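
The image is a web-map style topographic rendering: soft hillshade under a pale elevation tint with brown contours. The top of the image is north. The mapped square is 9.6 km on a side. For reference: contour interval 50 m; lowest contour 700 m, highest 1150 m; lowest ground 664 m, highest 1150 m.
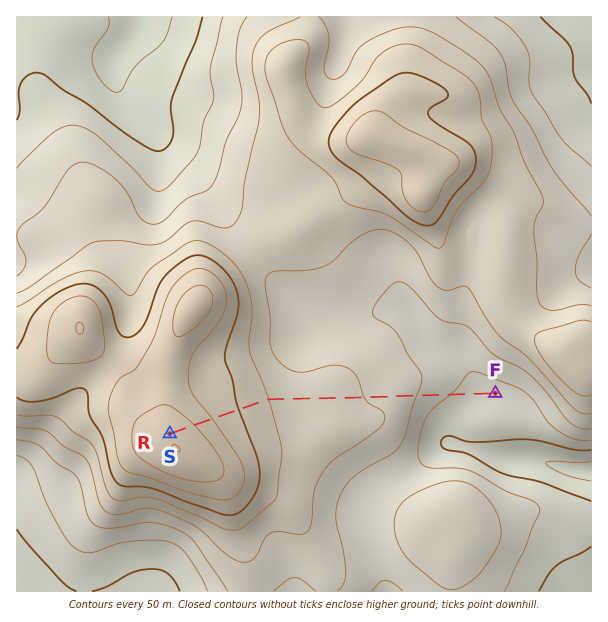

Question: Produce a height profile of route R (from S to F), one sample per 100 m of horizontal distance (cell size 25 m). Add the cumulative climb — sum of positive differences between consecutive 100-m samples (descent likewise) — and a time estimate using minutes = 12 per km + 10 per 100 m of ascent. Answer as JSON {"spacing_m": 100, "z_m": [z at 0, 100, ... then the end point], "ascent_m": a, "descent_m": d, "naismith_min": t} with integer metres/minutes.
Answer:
{"spacing_m": 100, "z_m": [1143, 1139, 1131, 1119, 1105, 1090, 1074, 1058, 1043, 1029, 1018, 1009, 1001, 994, 986, 976, 966, 955, 945, 937, 931, 927, 924, 922, 922, 922, 921, 921, 919, 917, 914, 910, 906, 901, 898, 895, 893, 890, 887, 881, 873, 863, 851, 840, 830, 821, 813, 806, 799, 792, 786, 783, 781, 781, 782, 784, 785], "ascent_m": 4, "descent_m": 363, "naismith_min": 67}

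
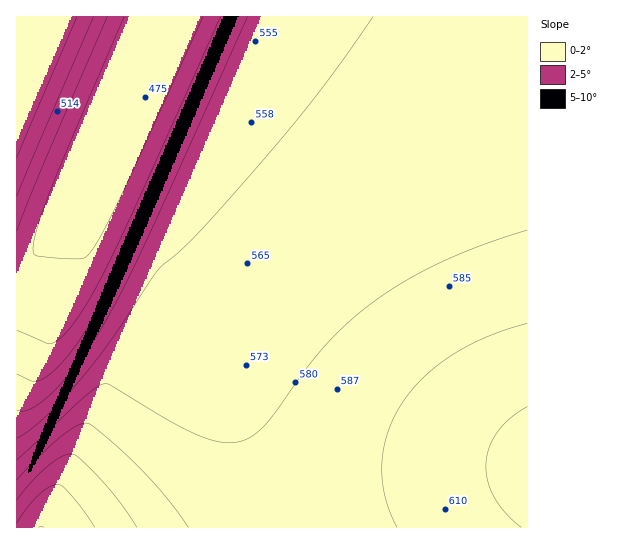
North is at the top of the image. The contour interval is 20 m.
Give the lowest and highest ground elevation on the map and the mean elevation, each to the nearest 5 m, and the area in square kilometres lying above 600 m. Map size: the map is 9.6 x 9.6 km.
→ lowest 475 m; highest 660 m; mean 565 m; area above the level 12.6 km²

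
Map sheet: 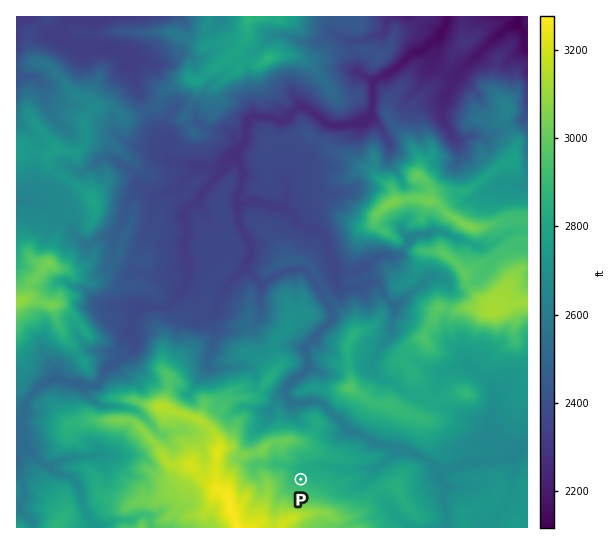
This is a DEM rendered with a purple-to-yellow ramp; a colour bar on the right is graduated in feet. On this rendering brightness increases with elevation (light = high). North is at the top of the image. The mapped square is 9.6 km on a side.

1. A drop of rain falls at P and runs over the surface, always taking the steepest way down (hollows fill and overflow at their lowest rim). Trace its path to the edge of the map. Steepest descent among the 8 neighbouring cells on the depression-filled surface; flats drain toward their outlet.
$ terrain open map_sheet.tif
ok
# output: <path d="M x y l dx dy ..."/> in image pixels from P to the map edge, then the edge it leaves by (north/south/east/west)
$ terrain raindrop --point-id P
<path d="M301 479l12-12 2-1 19 0 1 1 8 2 2 1 9 0 7-3 16 0 8-6 5-3 5-5 0-2-5-5-7 0-1-1-3 0-6-6-3-1-4 0-5-3-4-4-7-2-7-7-8-5-13-14-3-1-24 0-5-3-4-4 0-5 5-8 6-5 2 0 8-10 0-12-1-1 0-7 1-2 11-10 3-5 12-12 0-5-6-11-9-12-5-11-8-9-3-1-11 0-16 6-10 8-4 0-16-16 5-10 0-14-7-10-5-14 0-18-1-2 0-5 4-4 0-9 1-2-1-17-2-1 0-14 6-5 0-3 1-1 0-11 1-1 0-3 6-5 2 0 2-1 13 0 7 2 9 0 12-12 8 0 9 8 4 2 7 6 7 3 14 0 2-1 9 0 12-12 1-3 0-3 2-1 0-23 5-5 12-5 8-7 1 0 14-13 4 0 4-3 2 0 10-9 5-3 7-8 1-8 1-1 0-4"/>
exit: north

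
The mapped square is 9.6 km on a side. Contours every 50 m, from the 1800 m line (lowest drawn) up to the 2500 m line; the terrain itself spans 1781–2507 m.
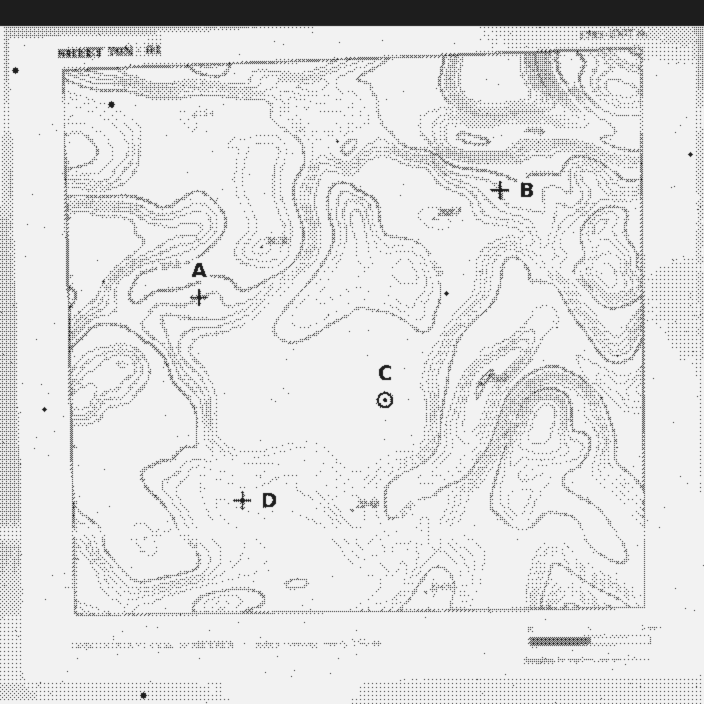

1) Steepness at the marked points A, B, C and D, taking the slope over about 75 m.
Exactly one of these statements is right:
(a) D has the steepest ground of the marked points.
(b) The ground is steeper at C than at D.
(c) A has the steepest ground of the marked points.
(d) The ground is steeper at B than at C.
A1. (d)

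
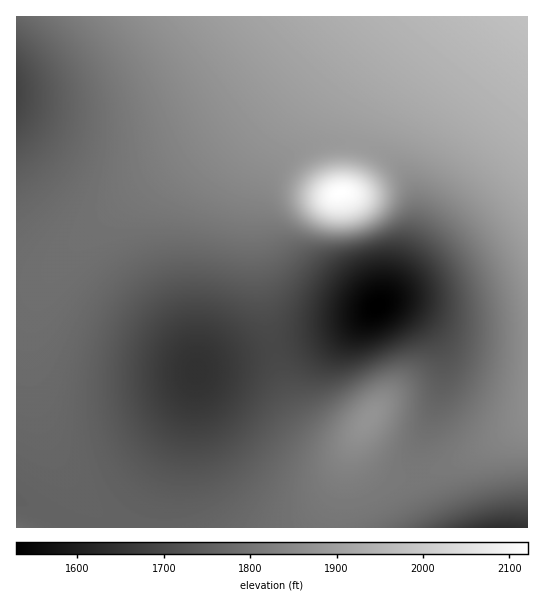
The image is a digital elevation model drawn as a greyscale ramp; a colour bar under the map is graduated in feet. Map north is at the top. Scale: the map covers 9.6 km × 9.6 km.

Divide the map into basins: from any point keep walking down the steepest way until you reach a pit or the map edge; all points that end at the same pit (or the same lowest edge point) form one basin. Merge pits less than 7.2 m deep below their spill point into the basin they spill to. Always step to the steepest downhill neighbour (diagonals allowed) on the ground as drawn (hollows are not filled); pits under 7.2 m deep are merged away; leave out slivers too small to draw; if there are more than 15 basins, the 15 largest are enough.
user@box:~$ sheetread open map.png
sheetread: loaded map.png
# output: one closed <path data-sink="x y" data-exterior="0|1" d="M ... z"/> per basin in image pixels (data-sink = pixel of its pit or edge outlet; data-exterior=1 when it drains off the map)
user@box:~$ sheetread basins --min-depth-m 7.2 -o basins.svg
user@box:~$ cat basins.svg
<path data-sink="378 306" data-exterior="0" d="M527 16l-86 0-46 55-23 34-11 25-8 40-6 20-13 5-8-2-32-20-8-4-7 0-11 9-11 23-2 36 6 56 16 72 8 25 10 20 16 19 22 11 14 0 16-13-2 15 4 9 17 18 13 7 22 0 22-7 40-18 49-30z"/><path data-sink="197 371" data-exterior="0" d="M439 16l-97 0-31 35-56 54-38 31-84 59-39 32-31 31-19 25-9 22-6 26 0 38 10 46 9 26 25 44 11 13 31 30 218-1 12-65 14-29-12 7-14 0-14-5-18-16-13-22-11-32-17-80-5-48 2-36 11-23 11-9 7 0 8 4 32 20 8 2 13-5 6-20 8-40 11-25 23-34z"/><path data-sink="17 91" data-exterior="1" d="M341 16l-324 0-1 270 11 1 15-6 52-54 27-23 118-85 30-26 42-42z"/><path data-sink="505 527" data-exterior="1" d="M527 421l-26 18-43 22-31 12-20 4-16-2-16-12-12-17-2-15-10 16-6 15-12 65 194 1z"/>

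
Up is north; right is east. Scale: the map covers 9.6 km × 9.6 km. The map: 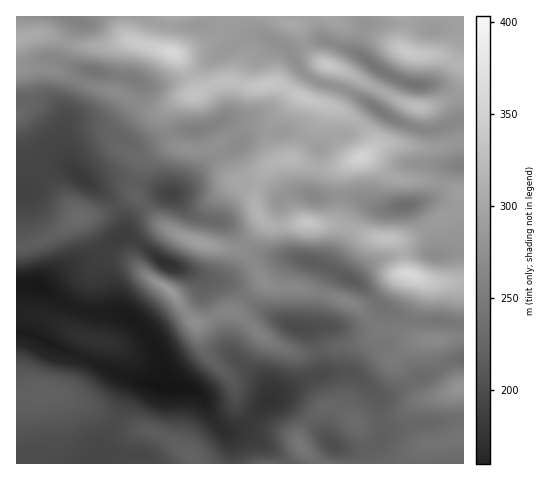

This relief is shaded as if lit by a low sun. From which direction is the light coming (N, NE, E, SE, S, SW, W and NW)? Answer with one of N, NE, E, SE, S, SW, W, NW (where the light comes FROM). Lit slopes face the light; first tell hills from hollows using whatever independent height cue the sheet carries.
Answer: S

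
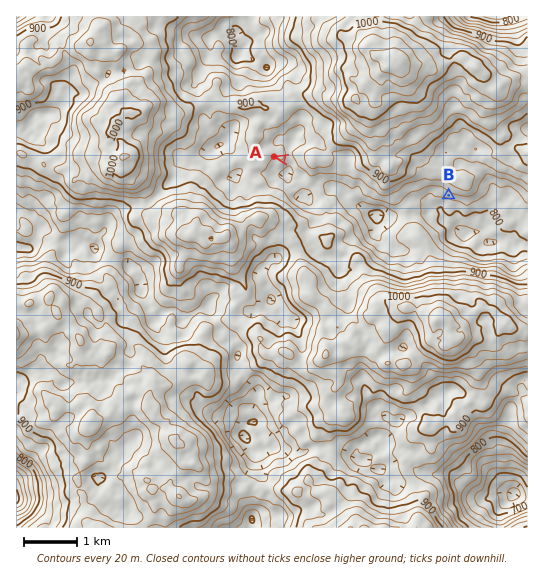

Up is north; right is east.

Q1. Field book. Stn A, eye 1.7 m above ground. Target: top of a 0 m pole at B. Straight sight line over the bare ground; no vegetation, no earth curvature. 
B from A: hidden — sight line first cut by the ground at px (296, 162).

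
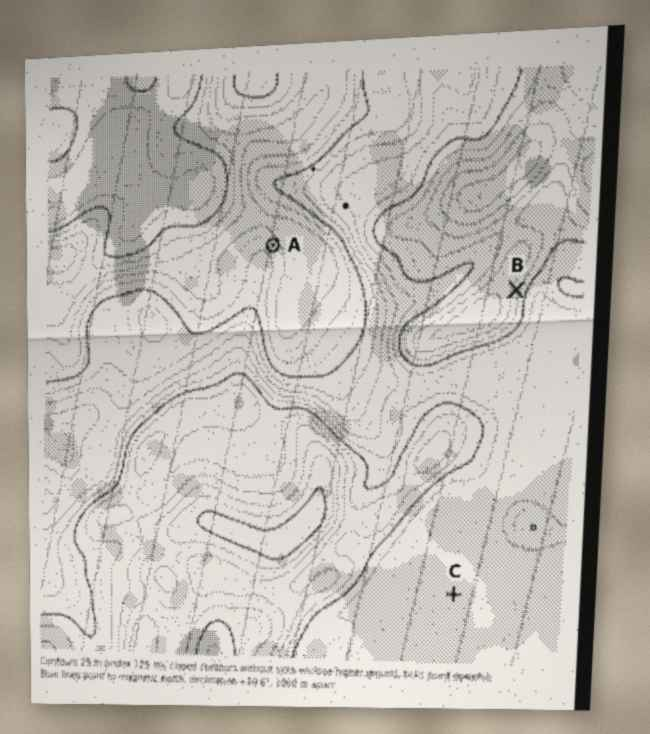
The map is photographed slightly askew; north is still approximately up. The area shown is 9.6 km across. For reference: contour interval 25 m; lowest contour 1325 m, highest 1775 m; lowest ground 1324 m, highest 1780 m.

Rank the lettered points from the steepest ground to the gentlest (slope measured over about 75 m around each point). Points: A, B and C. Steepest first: B A C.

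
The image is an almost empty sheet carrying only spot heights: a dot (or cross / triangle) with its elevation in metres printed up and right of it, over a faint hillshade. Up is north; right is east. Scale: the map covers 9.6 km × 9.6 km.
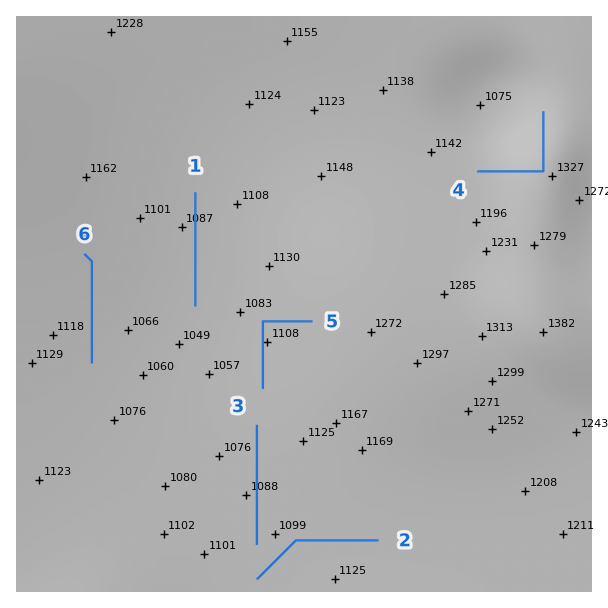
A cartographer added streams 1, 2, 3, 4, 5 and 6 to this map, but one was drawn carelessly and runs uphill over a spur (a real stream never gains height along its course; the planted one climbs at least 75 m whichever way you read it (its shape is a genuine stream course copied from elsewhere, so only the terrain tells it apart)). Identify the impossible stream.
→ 4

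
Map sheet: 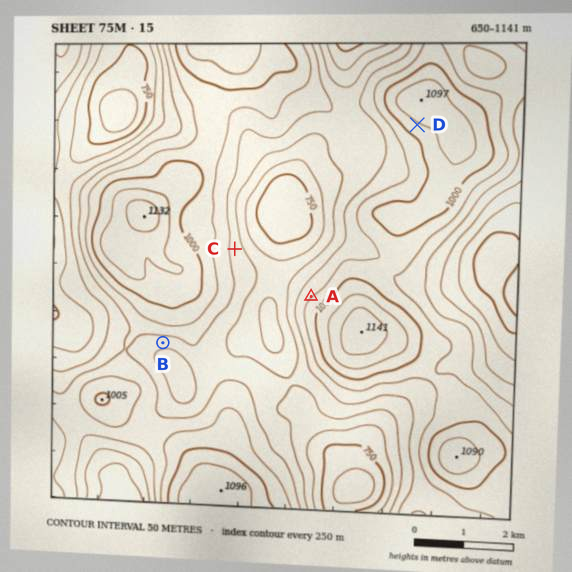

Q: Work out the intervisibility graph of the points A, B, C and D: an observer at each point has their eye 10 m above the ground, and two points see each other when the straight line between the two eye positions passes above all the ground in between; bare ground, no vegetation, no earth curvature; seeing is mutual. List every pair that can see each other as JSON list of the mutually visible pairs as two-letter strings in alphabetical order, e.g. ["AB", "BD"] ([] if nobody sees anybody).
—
["AC", "AD", "CD"]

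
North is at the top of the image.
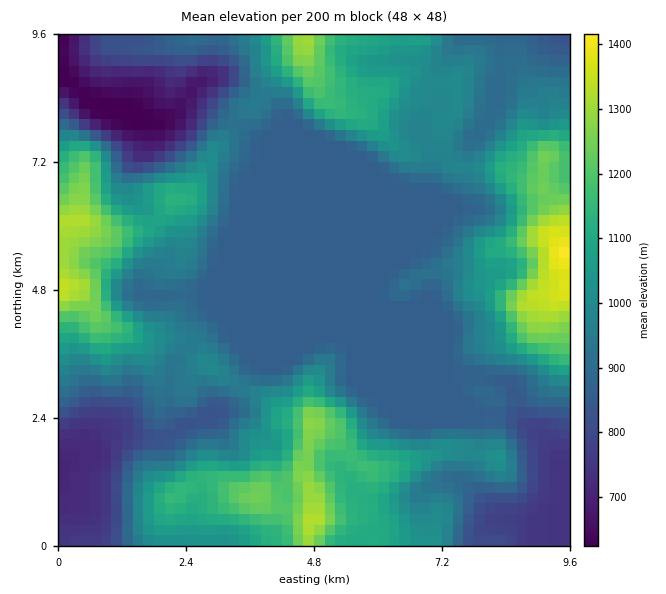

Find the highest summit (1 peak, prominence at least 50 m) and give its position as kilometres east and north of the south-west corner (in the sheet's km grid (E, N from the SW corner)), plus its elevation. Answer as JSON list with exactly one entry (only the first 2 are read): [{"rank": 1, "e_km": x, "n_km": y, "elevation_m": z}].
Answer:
[{"rank": 1, "e_km": 4.79, "n_km": 0.46, "elevation_m": 1339}]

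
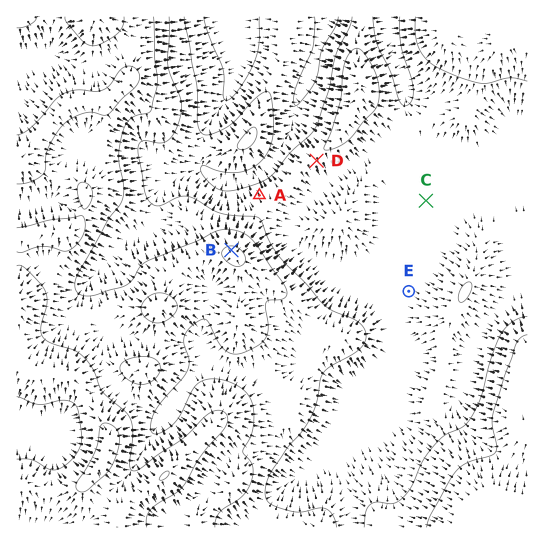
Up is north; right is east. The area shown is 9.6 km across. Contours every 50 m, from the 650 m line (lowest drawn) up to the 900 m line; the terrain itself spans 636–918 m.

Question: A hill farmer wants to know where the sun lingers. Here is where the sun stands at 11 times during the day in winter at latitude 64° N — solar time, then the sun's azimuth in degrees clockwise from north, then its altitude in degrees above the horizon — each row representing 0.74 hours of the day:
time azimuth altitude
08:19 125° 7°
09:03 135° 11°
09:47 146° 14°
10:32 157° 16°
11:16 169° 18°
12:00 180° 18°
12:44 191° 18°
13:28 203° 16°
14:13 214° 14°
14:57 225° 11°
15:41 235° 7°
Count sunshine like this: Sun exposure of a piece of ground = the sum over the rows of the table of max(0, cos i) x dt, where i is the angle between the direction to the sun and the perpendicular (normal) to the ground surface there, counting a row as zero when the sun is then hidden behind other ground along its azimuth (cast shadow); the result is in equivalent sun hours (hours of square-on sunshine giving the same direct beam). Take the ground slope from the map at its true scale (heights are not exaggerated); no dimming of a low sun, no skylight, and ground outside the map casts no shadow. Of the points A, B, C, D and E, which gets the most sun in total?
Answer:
D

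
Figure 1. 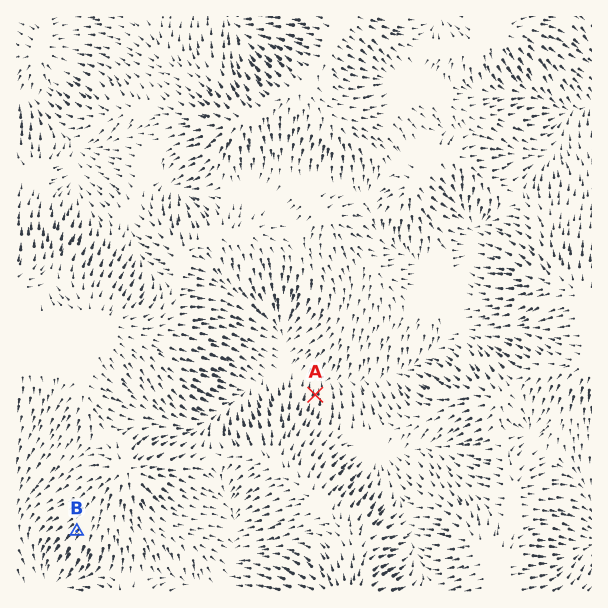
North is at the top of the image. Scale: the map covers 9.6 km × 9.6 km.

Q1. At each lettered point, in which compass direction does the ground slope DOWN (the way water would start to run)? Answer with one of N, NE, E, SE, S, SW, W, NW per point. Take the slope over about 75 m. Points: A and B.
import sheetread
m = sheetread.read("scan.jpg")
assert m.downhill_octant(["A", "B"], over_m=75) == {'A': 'N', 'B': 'SW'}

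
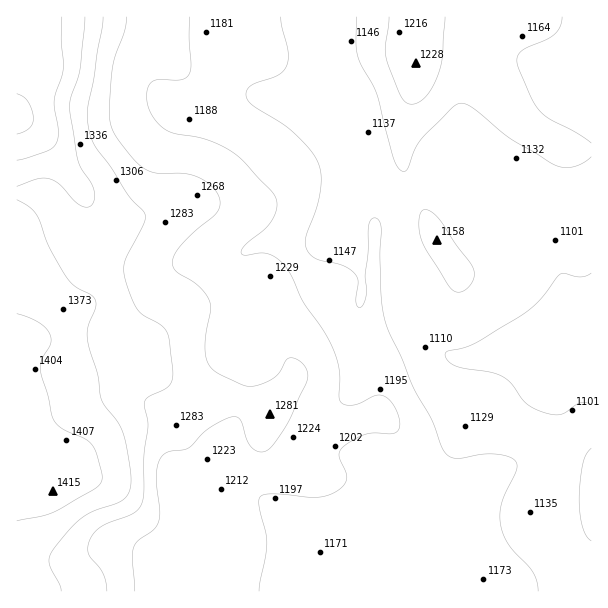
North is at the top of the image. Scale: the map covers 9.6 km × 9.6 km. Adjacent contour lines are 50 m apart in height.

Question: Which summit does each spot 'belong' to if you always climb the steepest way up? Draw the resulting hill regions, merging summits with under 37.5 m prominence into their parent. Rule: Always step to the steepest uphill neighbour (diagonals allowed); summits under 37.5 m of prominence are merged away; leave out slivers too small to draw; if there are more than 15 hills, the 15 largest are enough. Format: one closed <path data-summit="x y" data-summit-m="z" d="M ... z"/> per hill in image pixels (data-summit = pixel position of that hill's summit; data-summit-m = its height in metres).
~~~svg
<path data-summit="17 116" data-summit-m="1461" d="M318 16l-301 0-1 176 28 2 14 18 21 40 10 8 39 5 18 5 19 0 27-11 6 1-13 5-13 13-44 57-4 12 0 10 6 26 11 14 32 17 25 28 20 10 20 28 14 13 41 21 21 17-15-8-15-1-27 7-24 3-7 11 1 49 364 0 1-361-26-1-4 6-3 15 0 10 5 15 4 33 4 12 7 5-21 4-31 14-48 12-20 2-15-6-16-16-12-19-2-11-2-24-10-37-4-33-10-17-10-31-56-131z"/><path data-summit="416 63" data-summit-m="1228" d="M591 16l-272 1 3 16 56 131 10 31 10 17 4 33 10 37 2 24 2 11 12 19 21 19 10 3 20-2 48-12 31-14 22-4-8-5-4-12-4-33-5-15 0-10 1-11 6-10 26 0z"/><path data-summit="53 491" data-summit-m="1415" d="M41 193l-25 1 0 397 209 1 1-49 7-11 24-3 27-7 15 1 10 6 3-1-19-14-41-21-14-13-20-28-20-10-25-28-32-17-11-14-6-26 0-10 4-12 44-57 13-13 13-5-6-1-27 11-19 0-18-5-39-5-10-8-27-49z"/>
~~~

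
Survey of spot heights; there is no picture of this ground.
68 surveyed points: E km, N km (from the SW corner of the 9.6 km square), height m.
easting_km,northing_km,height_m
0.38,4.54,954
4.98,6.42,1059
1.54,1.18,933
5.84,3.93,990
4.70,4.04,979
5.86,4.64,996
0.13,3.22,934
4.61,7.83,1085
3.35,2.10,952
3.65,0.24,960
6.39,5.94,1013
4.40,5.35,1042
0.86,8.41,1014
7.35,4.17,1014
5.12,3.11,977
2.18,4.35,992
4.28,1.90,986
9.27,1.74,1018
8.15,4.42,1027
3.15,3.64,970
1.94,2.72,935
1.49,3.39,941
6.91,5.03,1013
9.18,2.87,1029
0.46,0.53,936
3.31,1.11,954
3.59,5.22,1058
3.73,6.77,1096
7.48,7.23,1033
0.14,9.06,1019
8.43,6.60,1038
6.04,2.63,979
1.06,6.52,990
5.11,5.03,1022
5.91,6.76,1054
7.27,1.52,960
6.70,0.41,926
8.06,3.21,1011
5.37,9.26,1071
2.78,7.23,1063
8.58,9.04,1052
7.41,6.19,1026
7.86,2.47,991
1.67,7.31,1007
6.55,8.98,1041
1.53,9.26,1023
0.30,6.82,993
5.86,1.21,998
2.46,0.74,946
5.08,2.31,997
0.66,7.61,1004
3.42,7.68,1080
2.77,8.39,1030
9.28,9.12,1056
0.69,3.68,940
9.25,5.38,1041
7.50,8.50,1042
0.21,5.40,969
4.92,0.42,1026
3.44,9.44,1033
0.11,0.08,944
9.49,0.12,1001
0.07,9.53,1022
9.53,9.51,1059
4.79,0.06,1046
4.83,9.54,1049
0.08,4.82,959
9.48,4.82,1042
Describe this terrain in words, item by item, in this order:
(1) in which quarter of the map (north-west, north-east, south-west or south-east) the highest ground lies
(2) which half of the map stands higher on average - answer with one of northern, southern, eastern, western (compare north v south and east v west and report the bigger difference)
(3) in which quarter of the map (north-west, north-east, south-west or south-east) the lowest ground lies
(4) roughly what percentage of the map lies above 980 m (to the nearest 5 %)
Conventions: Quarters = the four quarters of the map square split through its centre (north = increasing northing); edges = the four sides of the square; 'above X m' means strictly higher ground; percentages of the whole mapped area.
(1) Look to the north-west quarter for the highest ground.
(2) On average the northern half of the map is the higher ground.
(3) The lowest point lies in the south-east quarter of the map.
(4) About 70 % of the map lies above 980 m.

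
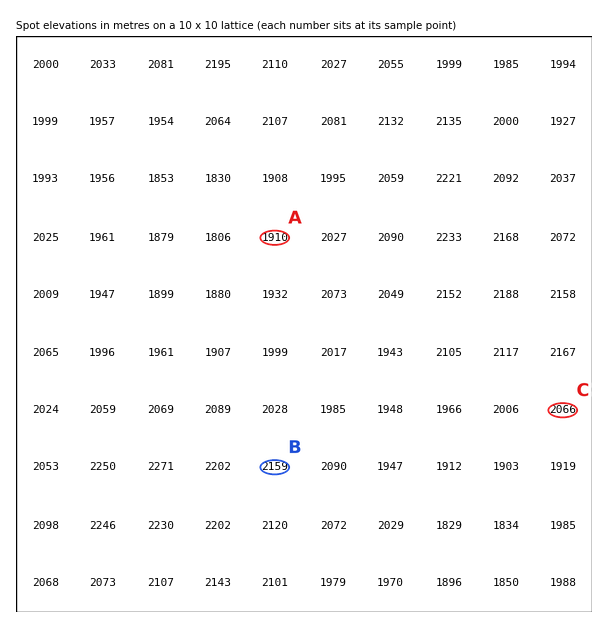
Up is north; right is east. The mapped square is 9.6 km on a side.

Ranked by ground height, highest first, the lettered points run B C A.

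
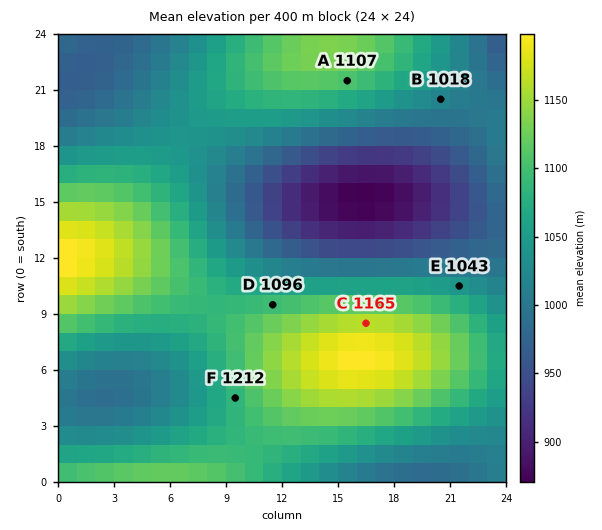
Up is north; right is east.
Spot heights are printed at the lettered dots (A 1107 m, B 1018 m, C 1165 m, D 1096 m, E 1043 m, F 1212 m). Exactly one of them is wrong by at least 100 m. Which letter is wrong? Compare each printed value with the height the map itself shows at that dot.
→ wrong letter F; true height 1087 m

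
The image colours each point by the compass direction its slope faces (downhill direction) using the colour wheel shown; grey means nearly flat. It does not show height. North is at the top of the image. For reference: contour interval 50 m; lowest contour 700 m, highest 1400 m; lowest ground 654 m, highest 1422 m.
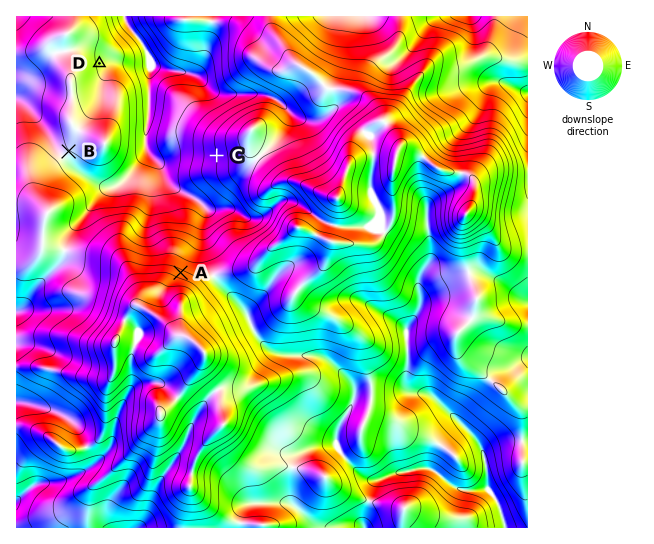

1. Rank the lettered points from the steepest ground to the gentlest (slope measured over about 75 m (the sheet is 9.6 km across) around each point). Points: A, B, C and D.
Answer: A C D B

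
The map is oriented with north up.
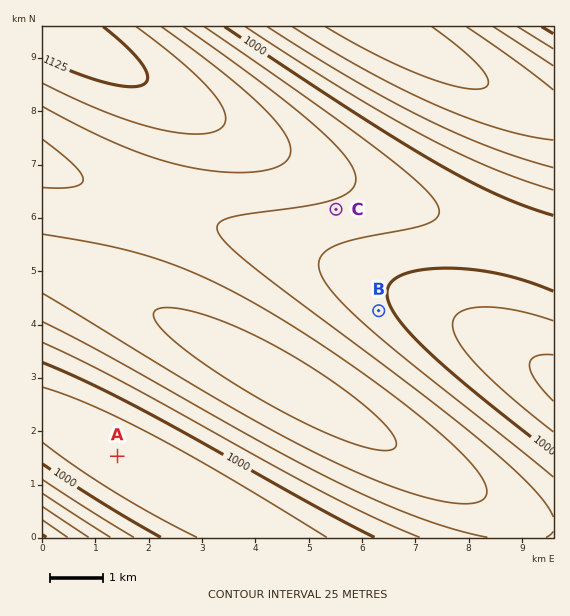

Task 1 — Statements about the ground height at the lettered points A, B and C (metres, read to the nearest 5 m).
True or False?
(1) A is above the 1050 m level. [False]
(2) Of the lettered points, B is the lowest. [False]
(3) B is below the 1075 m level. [True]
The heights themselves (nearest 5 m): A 955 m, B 1010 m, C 1045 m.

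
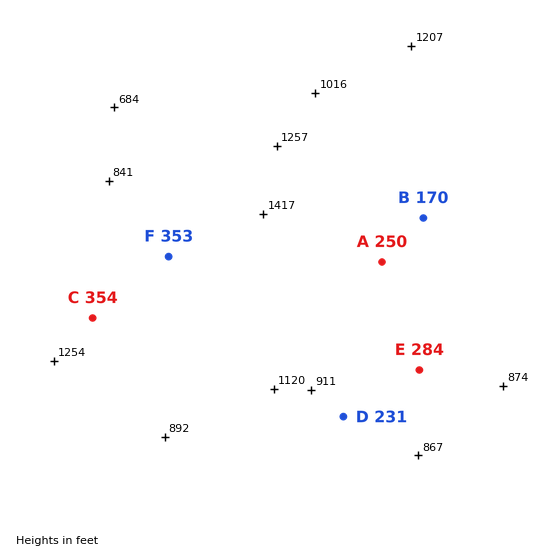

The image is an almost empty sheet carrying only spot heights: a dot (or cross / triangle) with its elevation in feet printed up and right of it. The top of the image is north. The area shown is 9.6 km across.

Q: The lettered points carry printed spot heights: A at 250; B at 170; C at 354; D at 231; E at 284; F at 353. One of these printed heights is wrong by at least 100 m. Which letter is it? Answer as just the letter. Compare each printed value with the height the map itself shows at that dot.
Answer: B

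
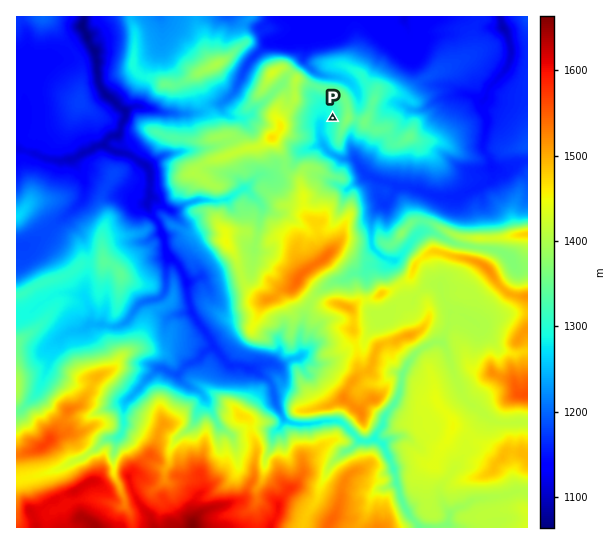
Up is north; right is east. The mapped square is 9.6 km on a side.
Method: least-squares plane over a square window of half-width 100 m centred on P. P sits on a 10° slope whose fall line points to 276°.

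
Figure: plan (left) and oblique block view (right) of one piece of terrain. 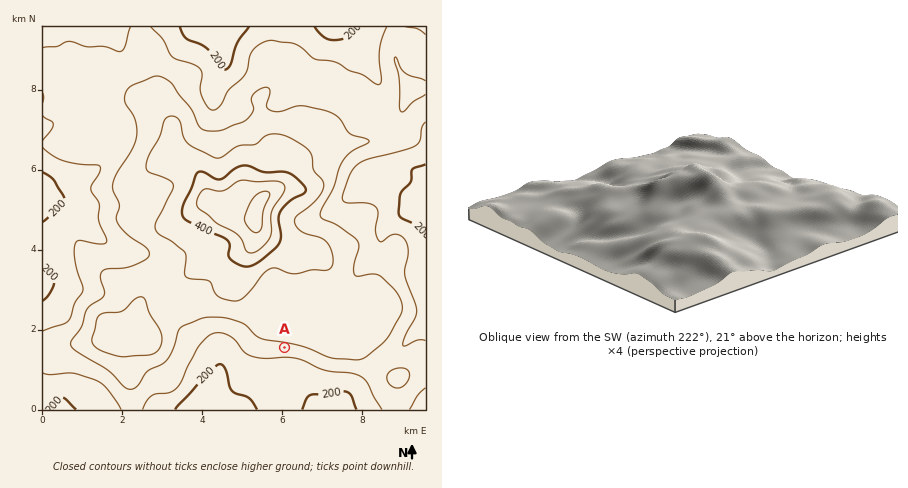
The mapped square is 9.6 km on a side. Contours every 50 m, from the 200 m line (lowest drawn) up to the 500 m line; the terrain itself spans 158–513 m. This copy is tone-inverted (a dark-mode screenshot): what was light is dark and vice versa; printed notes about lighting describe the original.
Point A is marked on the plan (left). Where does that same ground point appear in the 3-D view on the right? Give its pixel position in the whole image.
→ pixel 791 221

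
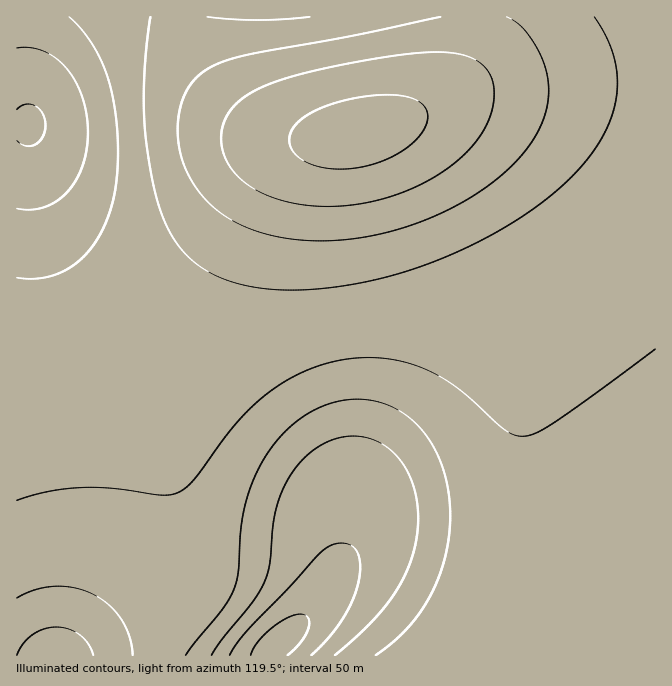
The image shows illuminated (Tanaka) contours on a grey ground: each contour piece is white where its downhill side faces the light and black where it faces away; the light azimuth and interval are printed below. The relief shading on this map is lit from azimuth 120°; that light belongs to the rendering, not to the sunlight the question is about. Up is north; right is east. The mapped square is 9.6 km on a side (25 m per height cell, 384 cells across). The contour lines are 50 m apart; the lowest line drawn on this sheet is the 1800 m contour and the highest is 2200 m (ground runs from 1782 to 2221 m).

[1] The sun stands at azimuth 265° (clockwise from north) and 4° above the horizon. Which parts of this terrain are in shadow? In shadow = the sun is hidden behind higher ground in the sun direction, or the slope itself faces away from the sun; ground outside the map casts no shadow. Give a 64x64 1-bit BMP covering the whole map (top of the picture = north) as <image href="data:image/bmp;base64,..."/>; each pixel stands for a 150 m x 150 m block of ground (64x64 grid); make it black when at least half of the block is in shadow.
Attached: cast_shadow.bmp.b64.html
<image width="64" height="64" href="data:image/bmp;base64,Qk0+AgAAAAAAAD4AAAAoAAAAQAAAAEAAAAABAAEAAAAAAAACAAATCwAAEwsAAAIAAAAAAAAA////AAAAAAAD+AAf+AAAAAP8AA//8AAAAPAAD//8AAAAAAAH//4AAAAAAAP//gAAAAAAAP/+AAAAAAAAP/4AAAAAAAAP/gAAAAAAAAf/AAAAAAAAB/8AAAAAAAAD/4AAAAAAAAP/gAAAAAAAA/+AAAAAAAAD/8AAAAAAAAP/wAAAAAAAA//AAAAAAAAD/4AAAAAAAAP/gAAAAAAAA/+AAAAAAAAD/wAAAAAAAAP+AAAAAAAAAfwAAAAAAAAB8AAAAAAAAAAAAAAAAAAAAAAAAAAAAAAAAAAAAAAAAAAAAAAAAAAAAAAAAAAAAAAAAAAAAAAAAAAAAAAAAAAAAAAAAAAAAAAAAAAAAAAAAAAAAAAAAAAAAAAAAAAAAAAAAAAAAAAAAAAAAAAAAAAAAAAAAAAAAAAAAAAAAAAAAAAAAAAAAAAAAAAAAAAAAAAAAAAAAAAAAAAAAAAAAAAAAAAAAAAAAAAAAAAAAAAAAAAAAAAAf+AAAAAAAAD//gAAAAAAAf//wAAAAAAD///wAAAAAAf///wAAAAAB////gAAAAAH////AAAAAA////+AAAAAD////4AAAAAP////AAAAAA////4AAAAAD///+AAAAAAP///AAAAAAAf//gAAAAAAB//gAAAAAAAH/gAAAAAAAAPwAAAAAAAAA4AAAAAAAAAAAAAAAAAAAA=="/>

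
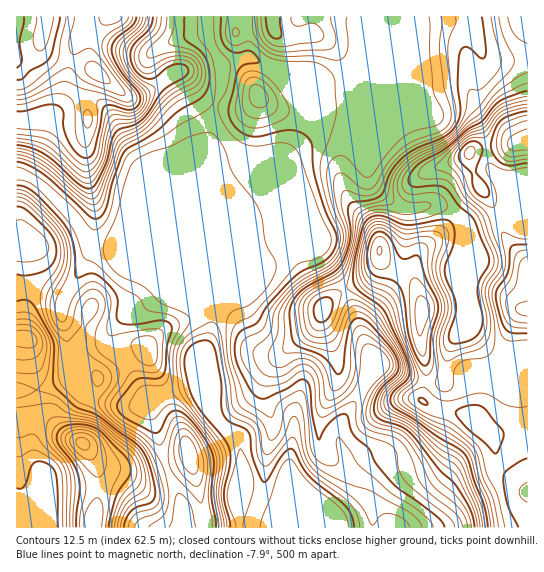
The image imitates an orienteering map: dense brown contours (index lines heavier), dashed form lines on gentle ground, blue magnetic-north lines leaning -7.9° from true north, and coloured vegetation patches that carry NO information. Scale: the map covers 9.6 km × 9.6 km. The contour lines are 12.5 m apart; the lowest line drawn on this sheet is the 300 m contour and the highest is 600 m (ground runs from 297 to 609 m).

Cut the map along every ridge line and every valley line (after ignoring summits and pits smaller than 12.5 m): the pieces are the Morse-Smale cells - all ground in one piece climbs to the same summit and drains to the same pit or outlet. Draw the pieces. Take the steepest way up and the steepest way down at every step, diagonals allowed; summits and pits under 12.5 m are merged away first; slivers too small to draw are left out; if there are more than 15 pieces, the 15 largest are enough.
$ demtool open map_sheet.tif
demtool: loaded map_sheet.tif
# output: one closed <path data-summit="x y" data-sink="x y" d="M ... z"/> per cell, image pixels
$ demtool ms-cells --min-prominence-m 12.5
<path data-summit="323 309" data-sink="293 527" d="M303 235l-38 25-14 4-10 0-9 19-17 18-3 5 0 20-7 21 8 39-1 25 5 10 20 17 3 7 1 25-2 56 2 2 80 0 10-22 17-24 0-19-9-22 0-12 29-50 3-25-7-12-11-33-8-18-25-37-4-9z"/><path data-summit="46 17" data-sink="293 527" d="M207 16l-190 0-1 157 9 2 17 10 30 30 18 28 13 4 18 1 40 16 30 29 18 12-53-128-17-15-32-53-12-9-16-1-17 10-10 4 7-6 4-8 9-42 4-12 6-9 8-3 28 14 23 6 9 0-1 10 3 7 23 29 17 31 5 23-2 41 16 41 0-9-15-35 3-20 9-29 3-21 10-32-2-30-10-16-1-6z"/><path data-summit="527 491" data-sink="293 527" d="M487 352l0 2 5 7 0 5-15 13-15 5-11 0-5-3-24 0-40-16-14 13-29 51 0 12 8 17 2 17-4 12-14 19-9 22 206-1 0-165-13-1-14 3z"/><path data-summit="527 141" data-sink="293 527" d="M461 21l-28 0-24 6-13 23-5 5-33 14-8 8-33 6-24-11-14 0 15 19 18 10-1 13-7 17-23 31 21-18 19-12 8 0 29 11 5 0 16-26 8 6 4 0 22-12 5-7 5 7 10 4 30-6 12 8 8 14 6 35 8 9 7 19-1 21 24 1 1-155-27 0-15-2-17-33z"/><path data-summit="82 443" data-sink="293 527" d="M118 249l-24 2-9 10-21 37-3 19 8 32-1 16 3 12-25 11-12 3-17 0-1 28 14-2 15 2 20 16 17 8 17 22 35 10 13 0 20-8-16-53 0-12 4-4-6-1-8-8-14-27-15-16-1-12 5-9 10-10 21-10 20-18 28 8-29-27-40-17z"/><path data-summit="379 250" data-sink="293 527" d="M377 123l-14 20-5 0-29-11-8 0-26 17-18 18 2 8-3 32 11 8 23 26 6 4 4 9 25 37 17 45 2-14 20-24 16-27 4-12 3-24 0-25-24-14-12-13-3-6 0-19 9-21z"/><path data-summit="422 311" data-sink="293 527" d="M441 205l-36 4 2 26-3 24-4 12-16 27-17 20-4 8 0 11 8 17-2 23 13-12 40 16 24 0 5 3 11 0 15-5 15-13-1-8-20-25-7-15 0-21-4-11 0-35 4-12 0-16-9-10z"/><path data-summit="97 73" data-sink="293 527" d="M90 33l-8 3-6 9-8 26-4 24-9 16 7-2 17-10 16 1 12 9 32 53 17 15 55 131 1-73-17-41 2-41-2-15-7-17-36-51-3-7 1-10-9 0-23-6z"/><path data-summit="470 153" data-sink="293 527" d="M418 104l-5 7-22 12-12-5-2 19-9 21 0 19 3 6 12 13 16 11 20 1 7-3 15 0 14 8 12 14 35-11 2-5-1-22-6-14-8-9-4-27-10-22-12-8-30 6-10-4z"/><path data-summit="273 17" data-sink="293 527" d="M407 16l-198 0-1 21 1 6 10 16 2 17 5-12 24-7 28 15 15 0 20 9 10 2 27-6 8-8 33-14 14-21 3-8z"/><path data-summit="258 95" data-sink="293 527" d="M250 57l-21 6-8 8 0 18-8 21-5 32-9 29-3 20 15 38 1-18-7-16 0-9 6-12 15-10 12-3 24 2 9 2 4 4 25-31 12-29 0-8-18-10-17-20z"/><path data-summit="527 310" data-sink="293 527" d="M527 216l-26 0-30 11-7-2 0 14-4 12 0 35 4 11 0 20 8 17 29 30 27-3z"/><path data-summit="146 349" data-sink="293 527" d="M170 287l-3 0-24 21-17 7-13 14-2 5 0 9 16 19 14 27 8 8 6 2 31-11 12-1 6 14 7 10 2-25-8-39 7-21 0-17-10-9z"/><path data-summit="527 141" data-sink="293 527" d="M253 161l-27 3-12 7-7 10-2 14 7 16 1 94 2-4 17-18 9-19 10 0 14-4 38-26-6-9-21-18 3-32-2-6-10-5z"/><path data-summit="187 453" data-sink="293 527" d="M198 387l-21 4-20 6-6 5 0 12 8 23 4 20 4 11 22-10 10 32 7 38 33 0 2-58-1-25-3-7-20-17-13-20z"/>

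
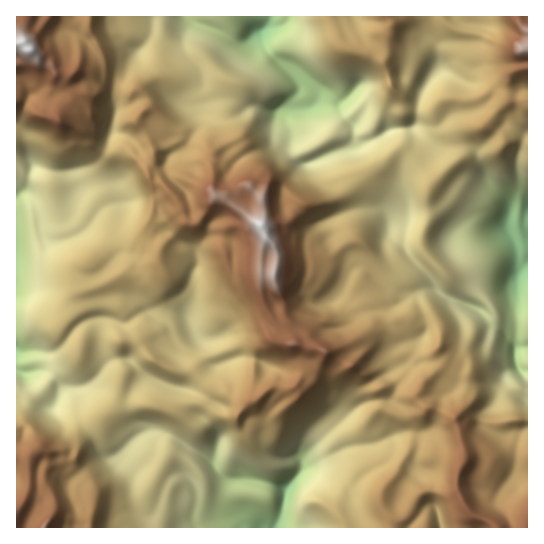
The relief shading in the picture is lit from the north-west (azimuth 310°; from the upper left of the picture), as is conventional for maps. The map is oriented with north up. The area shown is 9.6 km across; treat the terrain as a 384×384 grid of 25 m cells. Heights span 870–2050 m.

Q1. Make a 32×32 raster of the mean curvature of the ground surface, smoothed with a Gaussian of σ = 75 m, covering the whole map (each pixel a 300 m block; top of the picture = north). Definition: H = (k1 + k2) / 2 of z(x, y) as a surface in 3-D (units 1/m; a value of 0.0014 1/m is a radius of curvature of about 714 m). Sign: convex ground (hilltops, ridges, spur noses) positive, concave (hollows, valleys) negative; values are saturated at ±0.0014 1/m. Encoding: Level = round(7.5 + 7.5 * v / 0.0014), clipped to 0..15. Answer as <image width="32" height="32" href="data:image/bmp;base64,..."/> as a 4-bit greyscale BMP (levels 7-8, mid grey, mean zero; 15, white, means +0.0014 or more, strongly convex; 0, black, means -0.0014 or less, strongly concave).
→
<image width="32" height="32" href="data:image/bmp;base64,Qk12AgAAAAAAAHYAAAAoAAAAIAAAACAAAAABAAQAAAAAAAACAAATCwAAEwsAABAAAAAAAAAAAAAAABEREQAiIiIAMzMzAERERABVVVUAZmZmAHd3dwCIiIgAmZmZAKqqqgC7u7sAzMzMAN3d3QDu7u4A////ADnW5nZ5Z2ZmKWm0fZkM/0fT47l2iXdnjTr+hNalD7Eox4LMdqiIiJgCqHXre48WM7hmllWpXUQYsjiIXEIvWWPsrnA3jJMYmnA4aIeoXcqWb4p4ZGY6B9jESZZBhT2XRKdHeoMWuW2Gx0VbloY/V9xyCJub/rhq9puFMbh/nqB4m0Q2loQlmM+fpEXXuiS2eQV4ZdUYq3bESZa8ZFyGxzJ3fLRT+XpgQDV+vDZmqMliZYm163aDV4//7aqFU/eYQavndWipVXNbmHRJuJPltWa7mnWmJjaVXYdndWfLtSilZ3mXZYhFhorDQkiXRgKNQniJiridc4i79nlKeJONmUJqq8d3umCoqOh6Vohn95uTeVepZ5ow1HrWd5uXT0WZdoiGSHqEqFZ/hjWtU19EhSiol4h1t9oXvkphN1Urlng4eKaIQIxp/D8O/qZmLXmJRlu2ZjT7S9f/h2aalV23cmViUTZI42SwrpAHvMd4rGS0KKmpyeM5tmU2ogKdp1hZ80Sa0SWYqJ30ZZ+mQnWImLZf+7U/m2RVpTd6haZnZq5GeYm2CdM1d1UTNBmLpuqF2TRnmF+GdovctkRQX4CoSIFI76k2mZbKiFFZgnt1BVScz3d8UYiLlmdXnO3LeUmGnvckeFd6eWUSyG23i1VXd4uGNeR5ejNqUEVsc251mWA+"/>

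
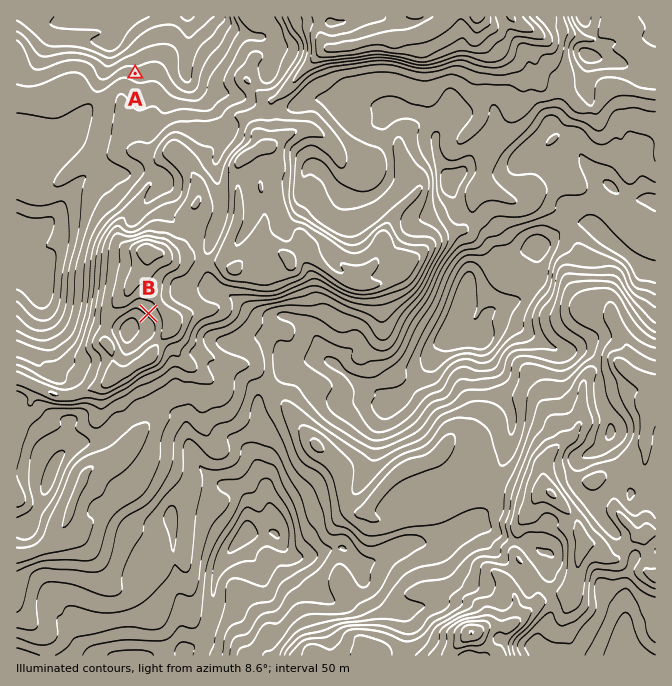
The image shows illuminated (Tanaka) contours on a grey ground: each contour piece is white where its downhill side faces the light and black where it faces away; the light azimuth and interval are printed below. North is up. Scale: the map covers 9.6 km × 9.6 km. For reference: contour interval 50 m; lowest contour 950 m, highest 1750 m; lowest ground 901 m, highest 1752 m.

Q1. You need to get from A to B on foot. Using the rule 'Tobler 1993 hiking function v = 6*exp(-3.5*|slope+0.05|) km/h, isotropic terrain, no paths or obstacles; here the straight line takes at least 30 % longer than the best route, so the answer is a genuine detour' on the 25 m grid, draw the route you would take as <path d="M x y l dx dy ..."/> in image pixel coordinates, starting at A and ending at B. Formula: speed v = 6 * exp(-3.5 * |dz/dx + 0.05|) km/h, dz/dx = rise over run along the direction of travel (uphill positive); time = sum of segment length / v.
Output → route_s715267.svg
<path d="M135 73l12 24 0 41 3 7 0 12 4 6 1 2 2 2 7 3 8 8 7 14 0 6-5 10 0 7 10 20 0 27-4 6-1 2-10 5-2 2-18 36"/>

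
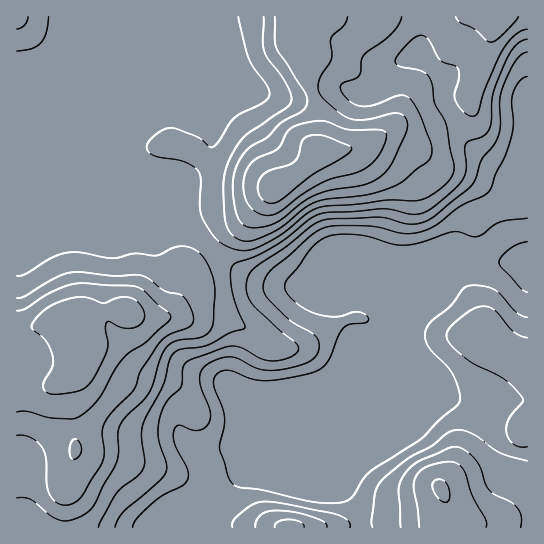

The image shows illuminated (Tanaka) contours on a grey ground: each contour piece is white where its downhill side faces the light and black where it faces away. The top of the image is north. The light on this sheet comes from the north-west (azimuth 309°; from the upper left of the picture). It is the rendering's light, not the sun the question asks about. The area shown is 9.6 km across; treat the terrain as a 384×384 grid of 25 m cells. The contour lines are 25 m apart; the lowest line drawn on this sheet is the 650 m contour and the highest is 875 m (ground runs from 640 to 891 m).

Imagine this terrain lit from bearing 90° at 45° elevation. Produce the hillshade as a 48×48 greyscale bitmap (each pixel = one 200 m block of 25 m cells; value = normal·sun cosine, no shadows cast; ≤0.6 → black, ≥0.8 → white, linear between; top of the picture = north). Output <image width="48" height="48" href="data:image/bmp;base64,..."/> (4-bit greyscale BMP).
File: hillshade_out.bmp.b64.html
<image width="48" height="48" href="data:image/bmp;base64,Qk32BAAAAAAAAHYAAAAoAAAAMAAAADAAAAABAAQAAAAAAIAEAAATCwAAEwsAABAAAAAAAAAAAAAAABEREQAiIiIAMzMzAERERABVVVUAZmZmAHd3dwCIiIgAmZmZAKqqqgC7u7sAzMzMAN3d3QDu7u4A////AIiIiavMy6mIh2ZlRWeaq6mHZURXiaqaq4hmibzMu7mIh3d1VniamZh2ZURXiqqqqnZVerzLu7qYiIiHeJmZiHZVVURXmrupmYdVeszLq7upmZmYiZmIiHVFVDNXm8upmYhlebzLqru6qqqZmIiIiIZERDNXq8ypiJhlaazMqqu7qpqpiIiIiIhlQzNXm8upmIhlaKvMurzLqZmZiIiIiIiHZDNFerupmIdlaKvMu7zLqZqZiIiIiIiIhlREaaqYiHdmeKzMu83JmauYiIiIiIiIiHZEaJmHd3d3iKvMu824iryoiIiIiIiIiIdlaIh2Zod4iau8zM2oisyoiIiIiIiIiIh2Z4h2Zod4iaq7vN24m9yYiIiIiIiIiIiHZ3d3Znd4iau6rN26vNuIiIiIiIiIiIiIZneHZnZniavLq97LzcqHeIiIiIiIiIiHZWd3ZodmeJvLq87czLl2Z4mZqYiIiIiHVWd2Z4dmeJq8u87bu6llV4mru5iIiIh2VWd3iIdmeJqru87amql1V5q7zKiIiIdlVmeImYdmeJmaqs3JmrqHeaqrzLmIiIZVVniZmXd3eJmYiru6q7qYmruqqqmJmIZVVniaqmZniZmHiruru7uqu7upmYiJmYdlVWirulVWeJmHiruru7u7u7upmHiZmIh2VWerulRFZ4iHm8uqqrzMy7upiHiZiIiHZmibumVFZ4iIirqImrzczLqYiIiIiIiIdniaqnZlZ4iIial4m8zMzLupiIiIiIiId4maqYd3eImIeJh4mru7u7u6iIiIiIiIiJmZmYiHiIiIiIh4mamJvMzLmIiIiIiIiImamYiIiIiIiIiIiIZorN3cuYiHd4mZh4mamYiIiIiIiIiIiGRXm97tuYd2ZnmqmImZmYiIiIiIiIiIh1NGec7tuYd3Znm7uYiZiIiIiIiIiIiIh1M0aL7tqHiIdmi8ypiIiIiIiIiIiIiId1IjR63cqIiJh3is3KmYiIiIiIiIiIiIh0ISRpvMqYiZmZmrzLqpiIiIiIiIiIiIh1ISRomrupmaqpmazdy6mYiIiIiIiIiIh1ITVneJqpmru6mavdy6mYiIiIiIiIiIiGMTVmZnmqqrzLmazdy7qoiIiIiIiIiIiHUzVlVWiZmrzLqbzLu8uoiIiIiIiIiIiIZEVURXiZiavMury6rNuoiIiIiIiIiIiIdlVDRniZiImsy7uYreyoiIiIiIiIiIiIh3ZURWiqmGebzLmIvuuoiIiIiIiIiIiIiIdlRGirqHZ6u6h4v+uYiIiIiIiIiIiIiIh1RGq6mId5q5h4v/uYiIiIiIiIiIiIiIhkNIu6mZiIqph3rvyoiIiIiIiIiIiIiIdTNZu5mqmYmYh3nf24iIiIiIiIiIiIiHVDRpu6qqqYiIh3jO7IiIiIiIiIiIiIiGQ0V5q6qqqpiHeHeu7JmYiIiIiIiIiIiGQkaJqqmaq6l2eHac3KqpiIiIiIiIiIh2QjaZmZmZq7l2d3aLzLu5iIiIiIiIiIh2QjaJmamYm7mGZ3Z6uw=="/>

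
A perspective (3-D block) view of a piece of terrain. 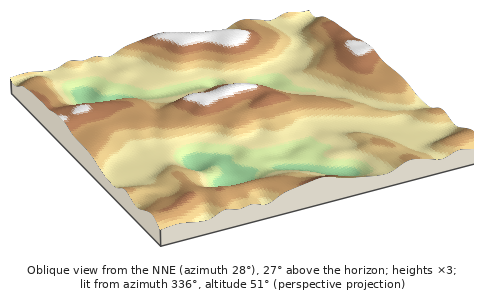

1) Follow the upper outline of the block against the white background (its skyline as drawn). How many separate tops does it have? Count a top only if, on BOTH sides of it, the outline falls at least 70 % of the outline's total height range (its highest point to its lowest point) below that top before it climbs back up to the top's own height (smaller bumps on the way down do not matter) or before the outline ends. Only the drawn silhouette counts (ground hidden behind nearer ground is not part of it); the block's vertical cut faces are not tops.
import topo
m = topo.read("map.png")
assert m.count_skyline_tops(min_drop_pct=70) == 0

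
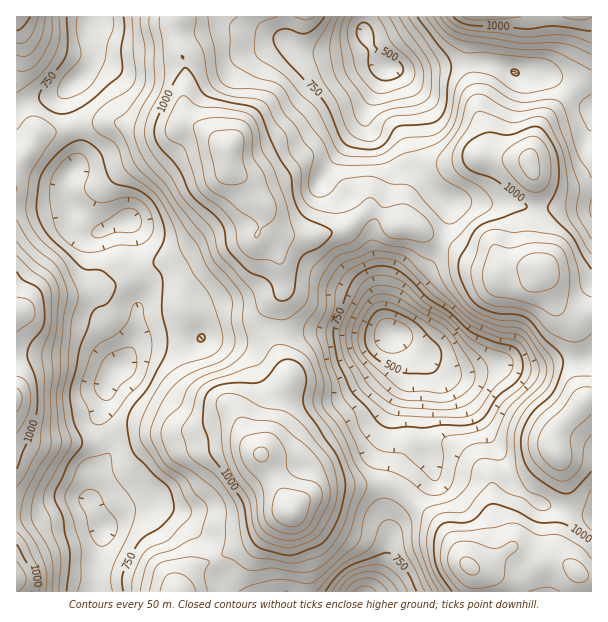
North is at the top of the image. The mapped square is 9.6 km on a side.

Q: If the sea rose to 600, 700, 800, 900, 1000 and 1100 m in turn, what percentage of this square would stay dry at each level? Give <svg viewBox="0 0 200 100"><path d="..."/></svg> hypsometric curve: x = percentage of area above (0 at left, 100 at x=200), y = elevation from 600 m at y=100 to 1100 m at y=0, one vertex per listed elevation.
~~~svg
<svg viewBox="0 0 200 100"><path d="M191 100l-20-20-40-20-42-20-42-20-32-20"/></svg>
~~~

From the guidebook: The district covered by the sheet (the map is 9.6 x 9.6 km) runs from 410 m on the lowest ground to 1250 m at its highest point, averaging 870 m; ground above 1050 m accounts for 13.7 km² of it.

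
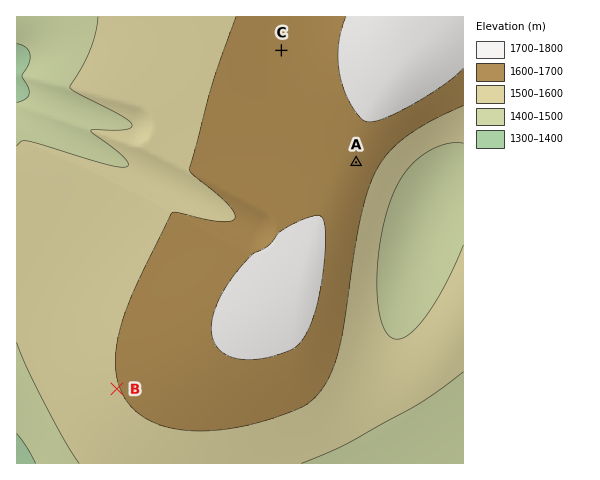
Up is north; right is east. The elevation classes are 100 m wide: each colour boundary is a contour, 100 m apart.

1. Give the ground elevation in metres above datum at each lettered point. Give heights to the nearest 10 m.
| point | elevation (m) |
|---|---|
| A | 1660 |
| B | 1600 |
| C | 1630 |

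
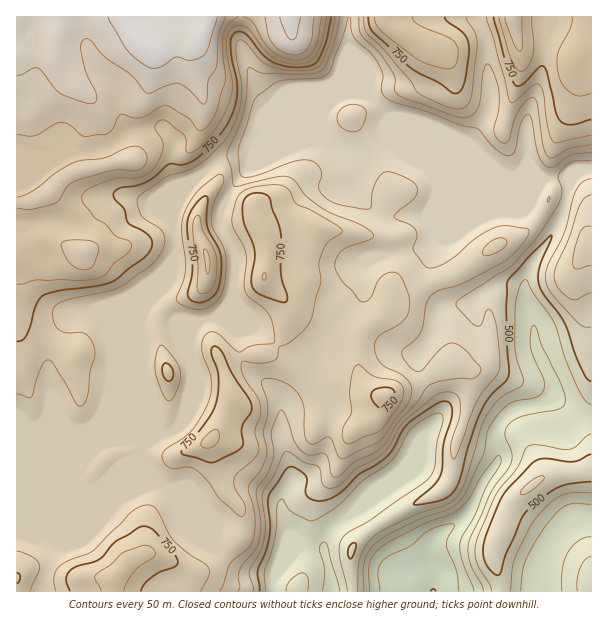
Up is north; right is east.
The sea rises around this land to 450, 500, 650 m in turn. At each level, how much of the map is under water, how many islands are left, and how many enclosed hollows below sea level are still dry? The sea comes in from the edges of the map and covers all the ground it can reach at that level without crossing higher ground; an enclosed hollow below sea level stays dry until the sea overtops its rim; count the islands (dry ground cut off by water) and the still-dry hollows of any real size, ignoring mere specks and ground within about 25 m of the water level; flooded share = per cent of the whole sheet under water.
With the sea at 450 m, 11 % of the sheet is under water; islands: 0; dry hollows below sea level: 0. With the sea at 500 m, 16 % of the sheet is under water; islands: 0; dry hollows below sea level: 0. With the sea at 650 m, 43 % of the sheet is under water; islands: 0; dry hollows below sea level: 0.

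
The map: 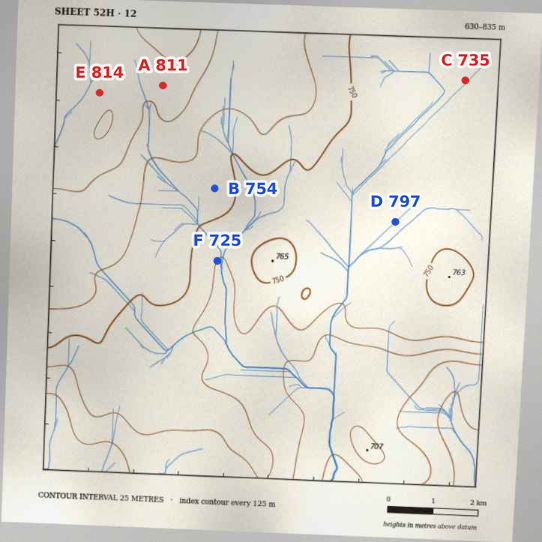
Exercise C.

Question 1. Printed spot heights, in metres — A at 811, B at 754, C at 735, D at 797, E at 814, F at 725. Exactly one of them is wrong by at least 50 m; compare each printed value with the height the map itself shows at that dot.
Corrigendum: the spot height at D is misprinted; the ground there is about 735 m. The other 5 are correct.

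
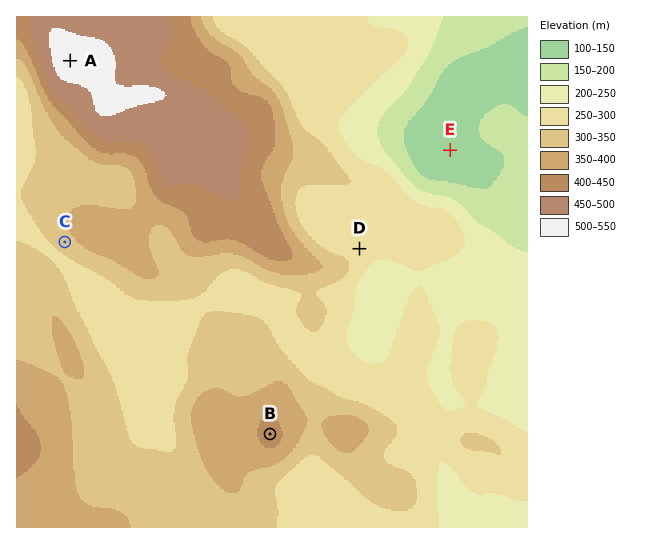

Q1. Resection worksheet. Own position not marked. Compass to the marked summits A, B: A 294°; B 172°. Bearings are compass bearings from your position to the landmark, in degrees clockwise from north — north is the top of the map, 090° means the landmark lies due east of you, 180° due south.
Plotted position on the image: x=227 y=131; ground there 470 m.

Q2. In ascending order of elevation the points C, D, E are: E D C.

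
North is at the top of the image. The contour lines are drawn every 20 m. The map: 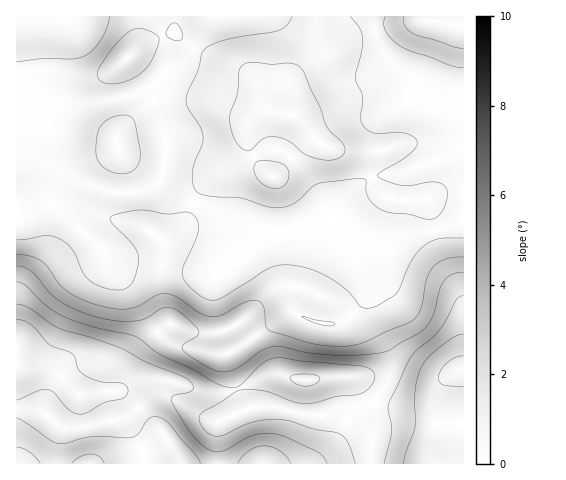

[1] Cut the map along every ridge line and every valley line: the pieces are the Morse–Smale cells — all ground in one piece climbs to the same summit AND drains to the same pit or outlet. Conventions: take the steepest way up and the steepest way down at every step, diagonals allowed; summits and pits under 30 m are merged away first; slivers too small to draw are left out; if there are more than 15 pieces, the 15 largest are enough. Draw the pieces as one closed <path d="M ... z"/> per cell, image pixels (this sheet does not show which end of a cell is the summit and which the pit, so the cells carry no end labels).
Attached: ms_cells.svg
<path d="M211 16l-195 1 1 447 354-1 1-57 16-27 1-21-17-38-4-25-8-24-26-49-2-3-5 0-40 13-22 2-71-31-34-21 5-20 0-26-7-25-9-16-6-4 45-35z"/><path d="M372 16l-159 0-9 11-16 29-45 35 6 4 6 9 10 32 0 26-5 20 34 21 71 31 22-2 45-13 10 13 7 6 39 7 22-10 30-5 22-9 2-1 0-104-24-7-25-14 0-6-5-9-26-26-9-19z"/><path d="M463 220l-23 10-30 5-22 10-35-6-14-9 23 47 6 18 3 21 18 42-1 21-16 27-1 58 93-1z"/><path d="M463 16l-90 1 2 18 9 19 26 26 5 9 0 6 25 14 18 6 6 0z"/>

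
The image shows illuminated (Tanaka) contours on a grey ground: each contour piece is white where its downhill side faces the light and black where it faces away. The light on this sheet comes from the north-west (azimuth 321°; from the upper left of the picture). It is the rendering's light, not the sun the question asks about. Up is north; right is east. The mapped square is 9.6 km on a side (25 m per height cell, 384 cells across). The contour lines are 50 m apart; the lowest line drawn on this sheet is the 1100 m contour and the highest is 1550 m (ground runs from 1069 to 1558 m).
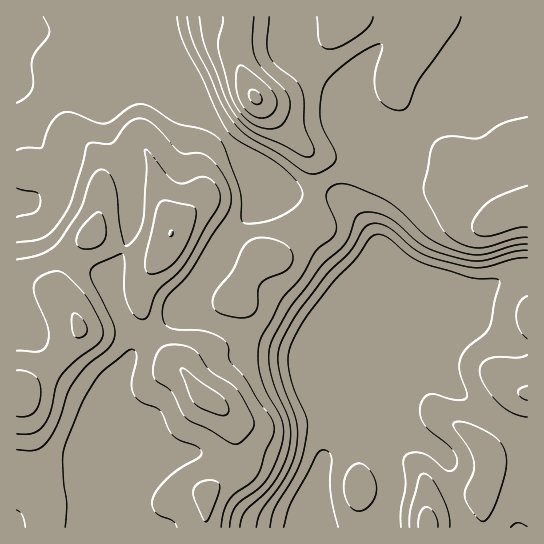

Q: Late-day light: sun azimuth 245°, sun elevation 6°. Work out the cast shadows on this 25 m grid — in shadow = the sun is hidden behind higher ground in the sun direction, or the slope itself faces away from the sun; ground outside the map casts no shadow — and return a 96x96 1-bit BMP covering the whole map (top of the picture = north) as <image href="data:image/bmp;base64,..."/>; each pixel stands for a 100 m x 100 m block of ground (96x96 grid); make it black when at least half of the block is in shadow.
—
<image width="96" height="96" href="data:image/bmp;base64,Qk2+BAAAAAAAAD4AAAAoAAAAYAAAAGAAAAABAAEAAAAAAIAEAAATCwAAEwsAAAIAAAAAAAAA////AAAAAAAA4AAAB//gAAAD4AAA8AAAB//wAAAD8AAAcAAAB//4AAAD8AAAAAAAB//8AAAH8AAAAAAAB//+AAAH8BAAAAAAB///ABAD4DgAAAAAA///ADgD4DgAAAAAAAf/gDwDwBwAAAAAAAf/wH4DwBwAAAAAAAf/4H4HwB4AAAAAAAf/8HwH4B4AAAAAAA//8DgHwB4AAAAAAAf/+AAPwB8AAAAAAAP/+AAPgD8AAAAAAAH/+AAAAD8AAAAAAAD//AAAAH8BAAAAAAD//AAAAH8DwAAAAAD//gAAAP4D4AAAAAH//gAAAfAH4AAAAAP//wAAAQAH8AAAAB///4AAAAAH+AAAAH///4AAAAAP/AAAAH///4AAAAAP/gAAAP///8AAAAAP/wAAAf///8AAAAAf/wAAB////+AAAAAf/4AAH////+AAAAAf/4AAP////+AAAAAf/8AAP/////AAAAAIP8AAf/////AAAAAAB8AA//////AAAAAAAAAA//////AAAAAAAAAA//////AAAAAAAAAB//////AAAAAAAOAA/4///+AAAAAAAfgAPAf//+AAAAAAA/gAAAP//+AAAAAAA/wcAAH//8AAAAAAB/w+AAH//wAAAAAAB/x+AAH//gAAAAAAD/x/AAH/+AAAAAAAD/x/AAH/8AAAAAAAH/h/AAB/8AAAAAAAH/h/gAAP+AAAAAAAP/A/gAAH/AAAAAAAP/ADgAAH/AAAAAAAP+AAAAAH/gAAAAAAP+ADwAAH/gAAAAAAD4AD4AAH/wAAAAAAAAAD8AAH/wAAAAAAAAAD+AAP/4AAAAAAAAAD/AAPh8AAAAAAAAAD/gAOB+AAAAAAAGAB/wAAB/AAAAAAAPgB/4AAB/AAAAAAAPwB/8AAB/AAAAAAAPwB/+AAD/AAAAAAAP4B//AAD+AAAAAAAP4A//gAD8AAAAAAAH4AH/wAHAAAAAAAAH4AB/4AAAAAAAAAAH4AB/4AAAAAAAAAAH4AB/4AAAAAAAAAAH4MD/8AAAAAAAAAAHwMD/8AAAAAAAAAAHwOD/8AAAAAAAAAAHwOD/8AAAAAAAAAAHgeD/8AAAAAAAAAACAeD/4AAAAAAAAAAAAeD/wAAAAAAAAAAAA+D/AAeAAAAAAAAAA+D8AA/AAAAAAAAAB/DwAB/gAAAAAAAAB/DAAD/gAAAAAAAAD/gAAH/gAAAAAABwD/wAAP/AAAAAAAD4D/4AAf/AAAAAAAH4D/4AA/+AAAAAAAH4D/4AD/+AAAAAAAHgD/wAH/+AAAAAAAAAD/AAP/+AAAAAAAAABgAAf//AAAAAAAAAAAAAf//AAAAAAAAAAAAA///gAAAAAAAAAAAA///gAAAAAAAAAAAB///wAAAAAAAAAAAB///wAAAAAAAAAAAB///wAAAAAAAAAAAD///gAAAAAAAAAAAD//AAAAAAAAAAAAAD/8AAAAAAAAAAAAAB/4AAAAAAAAAAAAAB/wAAAAAAAAAAAAAB/gAAAAAAAAAAAAAB/gAAAAAAAAAAAAAA/gADgAAAA="/>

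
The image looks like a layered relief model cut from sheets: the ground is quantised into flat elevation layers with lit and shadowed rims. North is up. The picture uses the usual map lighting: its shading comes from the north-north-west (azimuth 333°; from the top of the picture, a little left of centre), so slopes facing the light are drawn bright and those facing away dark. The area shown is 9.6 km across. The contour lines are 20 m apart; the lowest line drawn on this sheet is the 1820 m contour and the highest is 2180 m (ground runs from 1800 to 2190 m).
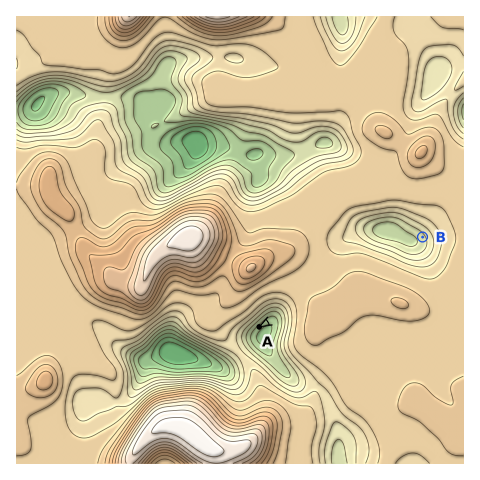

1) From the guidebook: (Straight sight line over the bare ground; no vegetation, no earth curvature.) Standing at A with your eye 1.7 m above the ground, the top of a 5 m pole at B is out of sight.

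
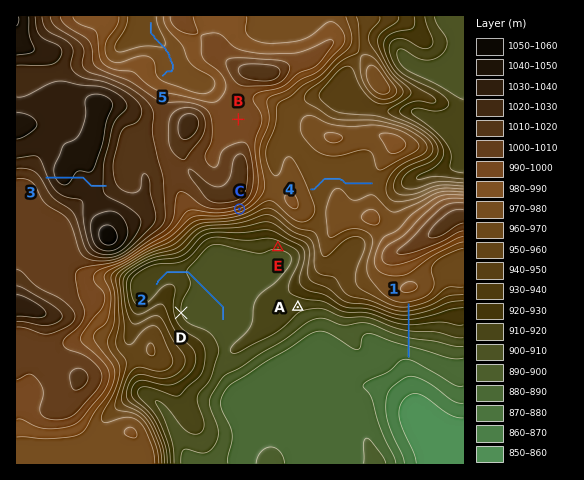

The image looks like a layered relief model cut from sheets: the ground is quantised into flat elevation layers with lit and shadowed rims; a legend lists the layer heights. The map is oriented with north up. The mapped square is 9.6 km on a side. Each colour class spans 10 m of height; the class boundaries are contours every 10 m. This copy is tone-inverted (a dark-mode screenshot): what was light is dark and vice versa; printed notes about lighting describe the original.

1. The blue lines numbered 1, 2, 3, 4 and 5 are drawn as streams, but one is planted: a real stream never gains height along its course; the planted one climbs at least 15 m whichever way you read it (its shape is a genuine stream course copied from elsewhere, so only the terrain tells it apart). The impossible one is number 3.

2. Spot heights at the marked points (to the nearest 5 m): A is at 915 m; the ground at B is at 990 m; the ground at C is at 990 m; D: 910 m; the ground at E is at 910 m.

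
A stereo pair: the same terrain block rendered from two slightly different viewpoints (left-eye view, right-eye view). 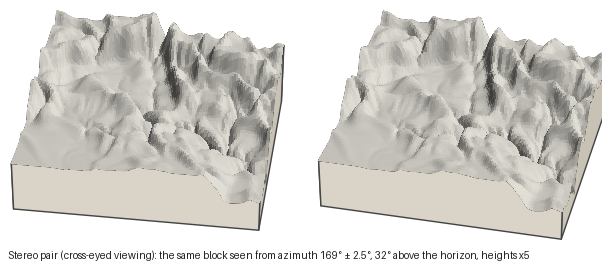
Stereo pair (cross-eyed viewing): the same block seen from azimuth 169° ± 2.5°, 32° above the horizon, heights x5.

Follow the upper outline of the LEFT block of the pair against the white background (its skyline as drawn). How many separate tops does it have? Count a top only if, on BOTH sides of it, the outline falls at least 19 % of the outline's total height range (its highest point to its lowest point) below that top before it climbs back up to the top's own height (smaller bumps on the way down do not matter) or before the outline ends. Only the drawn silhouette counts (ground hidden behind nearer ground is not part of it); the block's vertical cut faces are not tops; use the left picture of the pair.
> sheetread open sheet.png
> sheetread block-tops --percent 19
1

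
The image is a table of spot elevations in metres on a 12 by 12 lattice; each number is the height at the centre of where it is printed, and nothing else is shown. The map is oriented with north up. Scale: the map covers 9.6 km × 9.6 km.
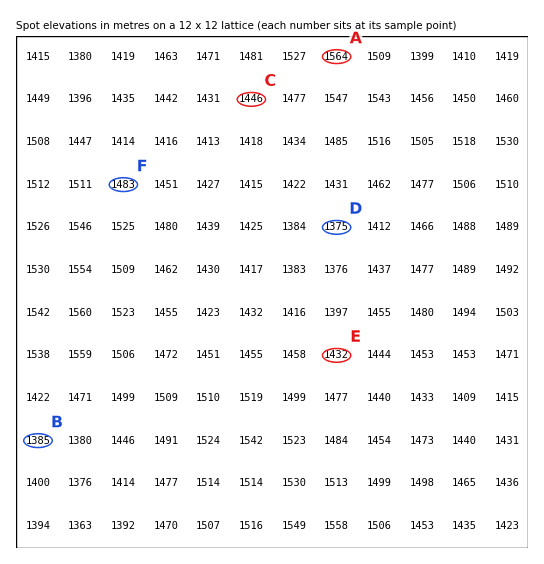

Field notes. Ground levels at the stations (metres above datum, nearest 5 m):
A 1565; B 1385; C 1445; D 1375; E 1430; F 1485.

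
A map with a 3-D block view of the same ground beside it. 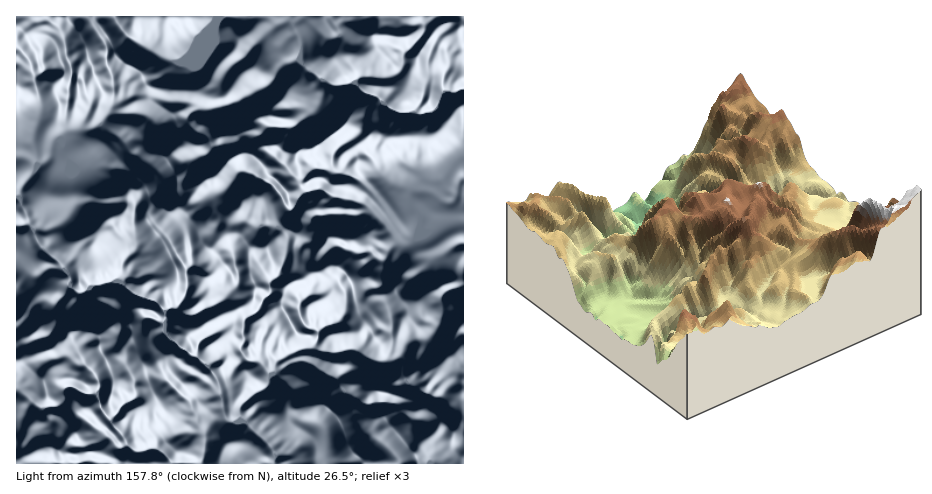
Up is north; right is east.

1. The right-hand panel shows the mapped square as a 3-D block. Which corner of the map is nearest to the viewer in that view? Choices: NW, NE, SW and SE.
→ NE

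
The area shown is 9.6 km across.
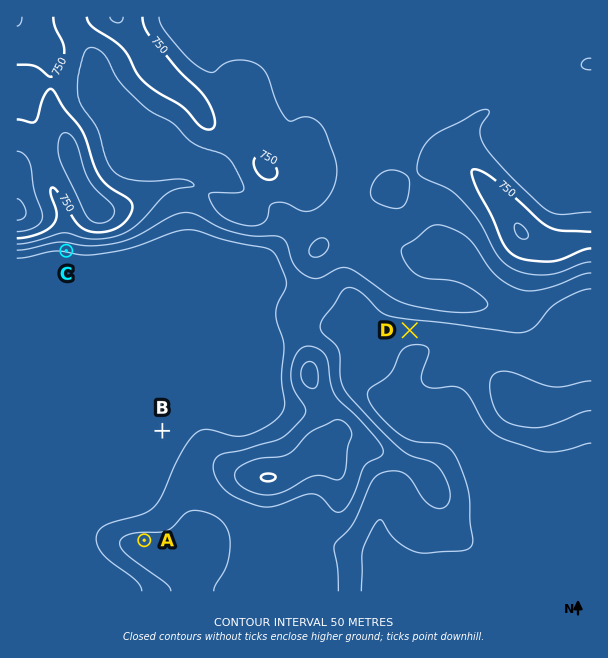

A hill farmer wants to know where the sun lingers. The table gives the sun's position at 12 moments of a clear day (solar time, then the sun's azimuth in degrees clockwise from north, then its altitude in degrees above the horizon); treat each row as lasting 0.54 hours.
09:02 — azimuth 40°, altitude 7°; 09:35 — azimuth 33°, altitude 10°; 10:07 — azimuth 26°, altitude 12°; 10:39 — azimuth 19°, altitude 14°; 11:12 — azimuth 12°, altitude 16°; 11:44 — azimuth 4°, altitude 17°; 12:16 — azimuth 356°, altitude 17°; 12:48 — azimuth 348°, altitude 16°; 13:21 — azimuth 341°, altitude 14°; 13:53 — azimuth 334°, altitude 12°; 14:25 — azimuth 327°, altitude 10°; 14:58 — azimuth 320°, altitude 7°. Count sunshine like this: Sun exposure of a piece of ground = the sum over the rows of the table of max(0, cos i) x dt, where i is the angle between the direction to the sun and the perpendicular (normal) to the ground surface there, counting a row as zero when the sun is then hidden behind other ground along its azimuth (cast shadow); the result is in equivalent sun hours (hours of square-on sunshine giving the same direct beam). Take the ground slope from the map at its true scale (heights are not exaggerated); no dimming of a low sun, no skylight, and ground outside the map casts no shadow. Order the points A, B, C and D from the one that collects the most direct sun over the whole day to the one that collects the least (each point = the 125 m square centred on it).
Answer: A > B > D > C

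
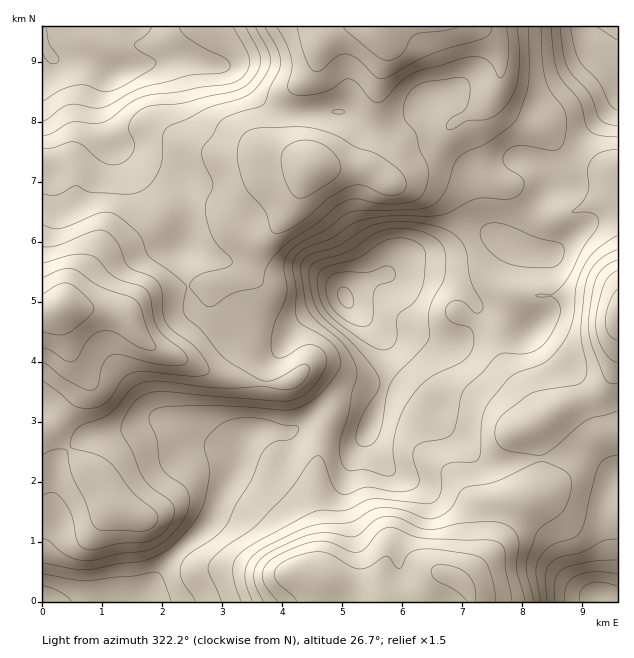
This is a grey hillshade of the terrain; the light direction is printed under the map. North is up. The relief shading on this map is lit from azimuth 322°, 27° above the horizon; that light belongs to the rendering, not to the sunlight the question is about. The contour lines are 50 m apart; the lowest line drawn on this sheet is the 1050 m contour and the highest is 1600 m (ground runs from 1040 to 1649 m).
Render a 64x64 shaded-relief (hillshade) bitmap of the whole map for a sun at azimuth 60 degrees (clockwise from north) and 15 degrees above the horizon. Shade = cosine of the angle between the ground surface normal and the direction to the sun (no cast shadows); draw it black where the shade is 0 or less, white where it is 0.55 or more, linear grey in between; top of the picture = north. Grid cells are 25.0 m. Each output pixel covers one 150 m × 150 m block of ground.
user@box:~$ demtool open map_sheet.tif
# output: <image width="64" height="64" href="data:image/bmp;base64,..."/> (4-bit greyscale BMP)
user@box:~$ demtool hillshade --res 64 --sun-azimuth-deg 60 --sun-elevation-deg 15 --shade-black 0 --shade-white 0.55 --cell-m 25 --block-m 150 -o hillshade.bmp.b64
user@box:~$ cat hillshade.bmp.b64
<image width="64" height="64" href="data:image/bmp;base64,Qk12CAAAAAAAAHYAAAAoAAAAQAAAAEAAAAABAAQAAAAAAAAIAAATCwAAEwsAABAAAAAAAAAAAAAAABEREQAiIiIAMzMzAERERABVVVUAZmZmAHd3dwCIiIgAmZmZAKqqqgC7u7sAzMzMAN3d3QDu7u4A////AEREVmZmZlQzM0QyAAASNWZ3ZniZh3ZVV5u8zv/9updlMzRVZmZmVDM0RDEAACNFZ3d3eJl2ZVVoq7zf/+yphkMjM0VVVWZUM0REMQABNGZ3iZiImHVVZom7zO/+25dkMyIiNEVVVVQ0RVRCERNWd4iaqYiIZVZ4mru83uy4ZUMzMyI0RURFVVVWZVQzNWeImry4d4dlaJqru7zdypdVVEREMjRVRERndmZmZlVmeImrzKhmeHiau7qqu8y5dlVmVVVDNFVENGiId3Zmd3d3iavMp1aJmru6qqqry6l2Z3dmZUM0VVRFeZmIdmZ3d3eJq8uWVorMy6qZmau7qHZ4iHZlQzRVVVeKqph2ZmZnd3iaqoZnnN3KmJmZmZmId4mYdmVDNFVniau7qYZmZmd3eImphni83Ll3eIiIh3d4ial2ZUM0Vniau7u6l2ZmZnd3ial3iszLqGVmd3d3eIiaqYdlQzRniru7u7uYZmZmZmeJqYibzLqGVFZ3d3iIiZqph2VDRWibu7u6qqh2ZmZmZoq5iKu6h2VEZ4iIiIiZmqqYZUNWeau7uqqqqYZlZnZmirqJq6hlREV4mIeIiJmaqph2RGeJq7u6mZmZh2VndmaKupmpdUNEV4mHd3eIiJmZmHZWeJqru6mZmZmHZWd3Zoq7mZdUNFZ4iHZWZneIiZiHdmeJmqqqqZiZmIdmZ3dmiruphkNFZ4iHVERWZ3iIh3Z3eJmZqqqZmIiIh3Znd2Z5u6l1RFZ4iHZDNFZnd3d2ZneIiImaqpmIiIiIdmZ3ZmiruXQ0V3h3ZTI0Vmd3d3Zmd4h3eJqpmIiHd3dmVWZlZ5q5dDRXd3ZUM0Vnd3iHd3d3dmZompmHd3ZmZUQzRVVWirp1RFd3dlREVnd3iIh3d2ZURWiamHZlVUQzIiI0VmeKqoZEVndlVVVWd3eIiHdnVENFeamHZUQzIiIiIzRneIqph1VWd2VVVmZneIiYdmZDM0aJqXZDMiIiNERVVniZmZmYZVZmZmZmZmd4iIhlVTIjV5mYZTIRI0VneHd3iaqZmql2Zmd3dmZmZ4iIh1REIiV4mYdTISNGiZmZmHeJqqqruYZmd3d3ZmZ4iId2QiMiNomYdTIjRpu7qZmZh3mrvM3Kh2Z3d3ZmZ4iHd2UhEiNXmYdTI0ebzcuYiJmHebze7sqHZnd3ZlZ4mYdmZBACNGiYdkI2m93cuYiImph5vf/+uXZWZmZlVnmZdlVSAAJFaIhlM2re7cuYd3iamIrP//2nZVZlVVVWeJl1REEAE1Vnh2RFnO7bqYd3eJmZq+//6nVVVVREVmZ4iGVEMAAjVXiIZmi97cqHd3d4iZq9//+3VEVmQzV3dmd2VVQgACNmeZmIis3suXd3d3eIq87//IVEVnZDRoh2VWZVVCAAI2eKuqqrzdypd3d3d3is7//pU0V3dURXh2VVZmZlIAAjZ5vLu7u83Kh2d3d3eL3//7dDVndlRFZ2VVZ3iHYxACN4m8u7u7zMqHd3d3eJzv/shURnd1VEVVVWeImYhkERNHibu7u7u7uph3d3d4rO/slkRWd2VERERWeJmZmGQhJFiJqqq7u7u6mHd3dmec3bhkRWd2ZURERFeImYiIZCJFaImZmqu6qqmHZmZmZ4q6dURWd3ZlRDM0Z4iIh3dkM1Z5mIiZq7qpmHZVVVVmeIhlVmeIdlRDIjRoiId2ZlREVnmYiImrupmIdkRVZmZnd2ZneHdlQyISNXiHdmVVVVVmepiIiaupmIh1RFZ3ZVZ3d3iHZlMhERJGeHZlVVVWZmZqmIeJq6mIh3VFZ3dlVWeIiHZUMhABNGd3ZlVVVWZmZmmIh4iqmId3dlVnZlRFZ4iIdTIRESRWd3ZlVmZmd3ZmaId4iJmYd3d2VmZVRFVWeIdlMhI0Z4iHdmVmeHd3dmZoh3iJmYh3d3ZmZURFVVVnd2UzNGiZmYh2ZmeIh3ZmZmh3eJmYh3d3ZlZVRFVVVWd3dlVXmqqpmHdniJmHZmZmaHd5mZh3ZmZlVVREVmVFZ4iHd4mqqqqZd3iZmYZmZmZod4mpmHZmZlVVVEVWZVVomqmImaqpmZh3iZmIZmZ2ZmiImqmHZlVVVVVVVWZlVnmrupmqqpmIiHeJmHZWZ3d3eYiamHdlVVVWZmVVZ3Z3mry6mZmZmHd3d4iHZVZ4iImYiJmYdlVVVmd2ZVZ3iImru7qZiIiId3d3d3ZVZ4maqqd3iZh2VVVnd3ZmZ4iZmqu6qYd4iIh3d3d3d3d4mqu7t2eamHZVZ3iHdmd4iZmZqqmHZniIiHd3dneIiImavMu2Z5qpdmZ4mYh3iIiId3iIh3ZVaJmHd3dmZ4mZiZvMzLZ4mql2Z4mpmIiZiHZVVmZmZURomYd3d2VXmqmZq83ct3iZqYd4mamZmZmHZERFVWZlNGiZh3Z2ZVaauqq83dy3eImamHeJmYmaqYZDNERWd3UzV4h2ZmZVRpvLu83dy6d3eJmHZ3iIiJmYZDMzNFZ4dTNGd2VVZlRGnMy83dy6mHd3iHZWZ3d3d3ZTIREiRnhkIkV3ZVZmVEac3M3ty6mXdmZ2VVZmZmZVVUIQABI1d2MiNXd2ZmVURpzdze26mYdmZmZVZmZlVVVVMQAAAkV3UyNGiIdmZVVXrd3N7bmYhmZmZmZ3dlVFVmUgAAATRmZTNFeZdmZmZnnN3N7tuZiGZndmZ3d2VEVmZBAAASRWZUQ0aJh2VWZ3it7c3u26mI"/>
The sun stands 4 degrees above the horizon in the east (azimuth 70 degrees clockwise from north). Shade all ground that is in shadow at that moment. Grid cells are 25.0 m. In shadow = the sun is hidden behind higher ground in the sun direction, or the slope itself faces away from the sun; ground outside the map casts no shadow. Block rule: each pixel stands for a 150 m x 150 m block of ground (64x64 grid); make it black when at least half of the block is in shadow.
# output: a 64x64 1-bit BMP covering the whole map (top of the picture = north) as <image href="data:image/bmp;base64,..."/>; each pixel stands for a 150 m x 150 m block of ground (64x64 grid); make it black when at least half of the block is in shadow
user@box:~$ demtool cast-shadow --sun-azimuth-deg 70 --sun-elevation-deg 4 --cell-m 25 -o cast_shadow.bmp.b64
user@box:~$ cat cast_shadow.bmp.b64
<image width="64" height="64" href="data:image/bmp;base64,Qk0+AgAAAAAAAD4AAAAoAAAAQAAAAEAAAAABAAEAAAAAAAACAAATCwAAEwsAAAIAAAAAAAAA////AAAAAADx///8AA4AAfD///gABAAP+D//8ADwAA/4D//gAOAAD/zDv8AAwAAC/eAPwBgAAAD84AAAPAAAAPzgEAA8AAAA/AAYABgAAAD+ABwAEAAAAP4ADAAAHgAA/AAEAAA+AAD4AAYAAfwAAPgABwAH/AAAcAADAA/4AABwAAMID//gAAAAAAgf//AAAAAADB+/8AAAAAAMP5/wAAAB/44/n/AAAA//4j//4AD4P//wP//gAPg//+Af/+AA+H//wB////zwf+AAD////uD/gAAP////4f4AAA/////j+AAAB////8PgAAAP////w8AAAB////+BwAAAH////oAAAAA/////gAAAAH/5//8AAAAA//j//wAAAAD/+e//AAAAAP//h/8AAAAA//8D/gAAAAA//wH+AADAAB/+Af4AAfAAH/4A/AAB8AAf/gY8AAHzwH/8B44AAefg//gBBgAB/+D/4AAAAAH/4H8AAAAAA//wPgAAAAAH//gYAAAAAAf/+AAAAAQAd/54AAAAAAD//jAAAAAAAP8+AAAAAAAA/DwAAAAAAAH4OAAAAAAAB+AAAAAAAAAf//AB+AAAAB///+H4AYAAD///+fgHwAAD///4+AfAAAH///38A+AAAP///fwD4AABz//9/ADAAAAf//38AAAAAB///PgAAAAADx/8eAAAAA=="/>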